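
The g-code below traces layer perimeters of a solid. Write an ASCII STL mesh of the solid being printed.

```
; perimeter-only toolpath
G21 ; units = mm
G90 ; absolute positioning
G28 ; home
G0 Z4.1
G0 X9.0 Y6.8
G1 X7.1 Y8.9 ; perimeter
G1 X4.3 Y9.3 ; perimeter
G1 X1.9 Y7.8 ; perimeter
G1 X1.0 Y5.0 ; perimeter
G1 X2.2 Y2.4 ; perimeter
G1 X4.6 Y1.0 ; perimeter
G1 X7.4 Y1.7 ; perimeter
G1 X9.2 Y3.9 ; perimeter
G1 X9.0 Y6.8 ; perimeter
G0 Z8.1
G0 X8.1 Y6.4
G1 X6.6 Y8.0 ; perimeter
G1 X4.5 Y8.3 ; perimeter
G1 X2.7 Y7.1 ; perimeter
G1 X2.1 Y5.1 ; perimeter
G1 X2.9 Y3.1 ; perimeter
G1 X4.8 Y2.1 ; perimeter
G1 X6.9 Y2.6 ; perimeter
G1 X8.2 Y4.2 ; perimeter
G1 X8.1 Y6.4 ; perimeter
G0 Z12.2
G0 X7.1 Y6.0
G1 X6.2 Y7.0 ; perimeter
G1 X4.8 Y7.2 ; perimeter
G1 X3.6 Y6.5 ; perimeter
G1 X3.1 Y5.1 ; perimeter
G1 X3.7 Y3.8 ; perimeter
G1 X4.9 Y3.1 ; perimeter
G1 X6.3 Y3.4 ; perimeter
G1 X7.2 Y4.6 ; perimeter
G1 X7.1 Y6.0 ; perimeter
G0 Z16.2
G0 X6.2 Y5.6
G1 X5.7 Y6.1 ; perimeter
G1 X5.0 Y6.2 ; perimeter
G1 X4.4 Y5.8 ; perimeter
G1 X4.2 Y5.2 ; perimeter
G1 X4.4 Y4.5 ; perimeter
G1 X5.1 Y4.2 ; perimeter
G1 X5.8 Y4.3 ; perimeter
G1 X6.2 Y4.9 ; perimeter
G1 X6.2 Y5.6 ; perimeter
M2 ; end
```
solid part
  facet normal 0.0000 0.0000 -1.0000
    outer loop
      vertex 4.1 10.3 0.0
      vertex 7.6 9.8 0.0
      vertex 10.0 7.2 0.0
    endloop
  endfacet
  facet normal 0.0000 0.0000 -1.0000
    outer loop
      vertex 1.1 8.4 0.0
      vertex 4.1 10.3 0.0
      vertex 10.0 7.2 0.0
    endloop
  endfacet
  facet normal 0.0000 0.0000 -1.0000
    outer loop
      vertex 0.0 5.0 0.0
      vertex 1.1 8.4 0.0
      vertex 10.0 7.2 0.0
    endloop
  endfacet
  facet normal 0.0000 0.0000 -1.0000
    outer loop
      vertex 1.4 1.7 0.0
      vertex 0.0 5.0 0.0
      vertex 10.0 7.2 0.0
    endloop
  endfacet
  facet normal 0.0000 0.0000 -1.0000
    outer loop
      vertex 4.5 0.0 0.0
      vertex 1.4 1.7 0.0
      vertex 10.0 7.2 0.0
    endloop
  endfacet
  facet normal 0.0000 0.0000 -1.0000
    outer loop
      vertex 8.0 0.8 0.0
      vertex 4.5 0.0 0.0
      vertex 10.0 7.2 0.0
    endloop
  endfacet
  facet normal 0.0000 0.0000 -1.0000
    outer loop
      vertex 10.2 3.6 0.0
      vertex 8.0 0.8 0.0
      vertex 10.0 7.2 0.0
    endloop
  endfacet
  facet normal 0.7144 0.6595 0.2339
    outer loop
      vertex 10.0 7.2 0.0
      vertex 7.6 9.8 0.0
      vertex 5.2 5.2 20.3
    endloop
  endfacet
  facet normal 0.1375 0.9624 0.2343
    outer loop
      vertex 7.6 9.8 0.0
      vertex 4.1 10.3 0.0
      vertex 5.2 5.2 20.3
    endloop
  endfacet
  facet normal -0.5201 0.8213 0.2345
    outer loop
      vertex 4.1 10.3 0.0
      vertex 1.1 8.4 0.0
      vertex 5.2 5.2 20.3
    endloop
  endfacet
  facet normal -0.9250 0.2993 0.2340
    outer loop
      vertex 1.1 8.4 0.0
      vertex 0.0 5.0 0.0
      vertex 5.2 5.2 20.3
    endloop
  endfacet
  facet normal -0.8952 -0.3798 0.2331
    outer loop
      vertex 0.0 5.0 0.0
      vertex 1.4 1.7 0.0
      vertex 5.2 5.2 20.3
    endloop
  endfacet
  facet normal -0.4674 -0.8524 0.2345
    outer loop
      vertex 1.4 1.7 0.0
      vertex 4.5 0.0 0.0
      vertex 5.2 5.2 20.3
    endloop
  endfacet
  facet normal 0.2166 -0.9475 0.2352
    outer loop
      vertex 4.5 0.0 0.0
      vertex 8.0 0.8 0.0
      vertex 5.2 5.2 20.3
    endloop
  endfacet
  facet normal 0.7642 -0.6004 0.2356
    outer loop
      vertex 8.0 0.8 0.0
      vertex 10.2 3.6 0.0
      vertex 5.2 5.2 20.3
    endloop
  endfacet
  facet normal 0.9705 0.0539 0.2348
    outer loop
      vertex 10.2 3.6 0.0
      vertex 10.0 7.2 0.0
      vertex 5.2 5.2 20.3
    endloop
  endfacet
endsolid part

The G0 Z moves step by Δz≈4.1 mm. The G1 loops shrink linearly with z, so the solid tapers from its base footprint up to z≈20.3. Closing with a flat bottom cap and the tapered top and triangulating gives 16 facets — a regular 9-sided pyramid, base circumscribed radius ≈ 5.2 mm, apex at z ≈ 20.3 mm.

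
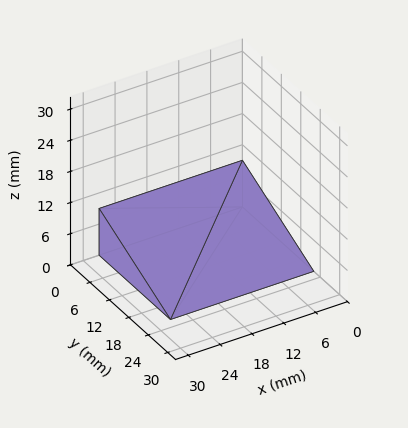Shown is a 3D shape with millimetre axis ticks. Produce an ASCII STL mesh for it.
Reading the render: the shape is a wedge (ramp): 27 × 22 mm base, rising to 9 mm along the y=0 edge and sloping linearly to z=0 at y=22 (dimensions read to the nearest mm from the axis ticks). For the STL, each face is triangulated and given an outward normal.

solid part
  facet normal 0.0000 0.0000 -1.0000
    outer loop
      vertex 27.000 22.000 0.000
      vertex 27.000 0.000 0.000
      vertex 0.000 0.000 0.000
    endloop
  endfacet
  facet normal 0.0000 0.0000 -1.0000
    outer loop
      vertex 0.000 22.000 0.000
      vertex 27.000 22.000 0.000
      vertex 0.000 0.000 0.000
    endloop
  endfacet
  facet normal 0.0000 -1.0000 0.0000
    outer loop
      vertex 0.000 0.000 0.000
      vertex 27.000 0.000 0.000
      vertex 27.000 0.000 9.000
    endloop
  endfacet
  facet normal 0.0000 -1.0000 0.0000
    outer loop
      vertex 0.000 0.000 0.000
      vertex 27.000 0.000 9.000
      vertex 0.000 0.000 9.000
    endloop
  endfacet
  facet normal 0.0000 0.3786 0.9255
    outer loop
      vertex 0.000 0.000 9.000
      vertex 27.000 0.000 9.000
      vertex 27.000 22.000 0.000
    endloop
  endfacet
  facet normal 0.0000 0.3786 0.9255
    outer loop
      vertex 0.000 0.000 9.000
      vertex 27.000 22.000 0.000
      vertex 0.000 22.000 0.000
    endloop
  endfacet
  facet normal -1.0000 0.0000 0.0000
    outer loop
      vertex 0.000 0.000 9.000
      vertex 0.000 22.000 0.000
      vertex 0.000 0.000 0.000
    endloop
  endfacet
  facet normal 1.0000 0.0000 0.0000
    outer loop
      vertex 27.000 0.000 0.000
      vertex 27.000 22.000 0.000
      vertex 27.000 0.000 9.000
    endloop
  endfacet
endsolid part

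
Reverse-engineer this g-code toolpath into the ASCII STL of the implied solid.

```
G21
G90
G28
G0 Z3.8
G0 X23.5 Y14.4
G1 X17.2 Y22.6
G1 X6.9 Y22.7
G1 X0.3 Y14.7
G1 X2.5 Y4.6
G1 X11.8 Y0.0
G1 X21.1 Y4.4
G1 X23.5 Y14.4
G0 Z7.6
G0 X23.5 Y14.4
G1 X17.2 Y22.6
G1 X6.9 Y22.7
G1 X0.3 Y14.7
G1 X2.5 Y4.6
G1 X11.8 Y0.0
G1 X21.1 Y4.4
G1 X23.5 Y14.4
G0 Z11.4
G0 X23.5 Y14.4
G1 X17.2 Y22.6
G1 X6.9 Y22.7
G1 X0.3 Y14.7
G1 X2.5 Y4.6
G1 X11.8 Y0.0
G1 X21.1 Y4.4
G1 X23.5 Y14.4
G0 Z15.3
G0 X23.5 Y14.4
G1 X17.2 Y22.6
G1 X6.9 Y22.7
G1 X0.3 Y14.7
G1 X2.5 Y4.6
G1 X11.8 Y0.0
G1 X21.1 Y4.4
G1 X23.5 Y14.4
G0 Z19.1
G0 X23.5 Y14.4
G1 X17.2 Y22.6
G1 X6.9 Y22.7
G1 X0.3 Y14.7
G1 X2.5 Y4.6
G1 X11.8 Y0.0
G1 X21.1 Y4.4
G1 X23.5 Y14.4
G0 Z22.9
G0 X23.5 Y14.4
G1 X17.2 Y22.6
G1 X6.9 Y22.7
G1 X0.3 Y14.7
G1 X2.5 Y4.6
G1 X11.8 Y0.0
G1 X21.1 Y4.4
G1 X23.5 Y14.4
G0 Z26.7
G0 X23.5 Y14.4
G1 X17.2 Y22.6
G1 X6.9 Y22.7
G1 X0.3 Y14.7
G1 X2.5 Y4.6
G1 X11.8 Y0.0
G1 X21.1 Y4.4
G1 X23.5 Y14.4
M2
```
solid part
  facet normal 0.0000 0.0000 -1.0000
    outer loop
      vertex 6.9 22.7 0.0
      vertex 17.2 22.6 0.0
      vertex 23.5 14.4 0.0
    endloop
  endfacet
  facet normal 0.0000 0.0000 -1.0000
    outer loop
      vertex 0.3 14.7 0.0
      vertex 6.9 22.7 0.0
      vertex 23.5 14.4 0.0
    endloop
  endfacet
  facet normal 0.0000 0.0000 -1.0000
    outer loop
      vertex 2.5 4.6 0.0
      vertex 0.3 14.7 0.0
      vertex 23.5 14.4 0.0
    endloop
  endfacet
  facet normal 0.0000 0.0000 -1.0000
    outer loop
      vertex 11.8 0.0 0.0
      vertex 2.5 4.6 0.0
      vertex 23.5 14.4 0.0
    endloop
  endfacet
  facet normal 0.0000 0.0000 -1.0000
    outer loop
      vertex 21.1 4.4 0.0
      vertex 11.8 0.0 0.0
      vertex 23.5 14.4 0.0
    endloop
  endfacet
  facet normal 0.0000 0.0000 1.0000
    outer loop
      vertex 23.5 14.4 26.7
      vertex 17.2 22.6 26.7
      vertex 6.9 22.7 26.7
    endloop
  endfacet
  facet normal 0.0000 0.0000 1.0000
    outer loop
      vertex 23.5 14.4 26.7
      vertex 6.9 22.7 26.7
      vertex 0.3 14.7 26.7
    endloop
  endfacet
  facet normal 0.0000 0.0000 1.0000
    outer loop
      vertex 23.5 14.4 26.7
      vertex 0.3 14.7 26.7
      vertex 2.5 4.6 26.7
    endloop
  endfacet
  facet normal 0.0000 0.0000 1.0000
    outer loop
      vertex 23.5 14.4 26.7
      vertex 2.5 4.6 26.7
      vertex 11.8 0.0 26.7
    endloop
  endfacet
  facet normal 0.0000 0.0000 1.0000
    outer loop
      vertex 23.5 14.4 26.7
      vertex 11.8 0.0 26.7
      vertex 21.1 4.4 26.7
    endloop
  endfacet
  facet normal 0.7930 0.6092 0.0000
    outer loop
      vertex 23.5 14.4 0.0
      vertex 17.2 22.6 0.0
      vertex 17.2 22.6 26.7
    endloop
  endfacet
  facet normal 0.7930 0.6092 0.0000
    outer loop
      vertex 23.5 14.4 0.0
      vertex 17.2 22.6 26.7
      vertex 23.5 14.4 26.7
    endloop
  endfacet
  facet normal 0.0097 1.0000 0.0000
    outer loop
      vertex 17.2 22.6 0.0
      vertex 6.9 22.7 0.0
      vertex 6.9 22.7 26.7
    endloop
  endfacet
  facet normal 0.0097 1.0000 0.0000
    outer loop
      vertex 17.2 22.6 0.0
      vertex 6.9 22.7 26.7
      vertex 17.2 22.6 26.7
    endloop
  endfacet
  facet normal -0.7714 0.6364 0.0000
    outer loop
      vertex 6.9 22.7 0.0
      vertex 0.3 14.7 0.0
      vertex 0.3 14.7 26.7
    endloop
  endfacet
  facet normal -0.7714 0.6364 0.0000
    outer loop
      vertex 6.9 22.7 0.0
      vertex 0.3 14.7 26.7
      vertex 6.9 22.7 26.7
    endloop
  endfacet
  facet normal -0.9771 -0.2128 0.0000
    outer loop
      vertex 0.3 14.7 0.0
      vertex 2.5 4.6 0.0
      vertex 2.5 4.6 26.7
    endloop
  endfacet
  facet normal -0.9771 -0.2128 0.0000
    outer loop
      vertex 0.3 14.7 0.0
      vertex 2.5 4.6 26.7
      vertex 0.3 14.7 26.7
    endloop
  endfacet
  facet normal -0.4434 -0.8963 0.0000
    outer loop
      vertex 2.5 4.6 0.0
      vertex 11.8 0.0 0.0
      vertex 11.8 0.0 26.7
    endloop
  endfacet
  facet normal -0.4434 -0.8963 0.0000
    outer loop
      vertex 2.5 4.6 0.0
      vertex 11.8 0.0 26.7
      vertex 2.5 4.6 26.7
    endloop
  endfacet
  facet normal 0.4277 -0.9039 0.0000
    outer loop
      vertex 11.8 0.0 0.0
      vertex 21.1 4.4 0.0
      vertex 21.1 4.4 26.7
    endloop
  endfacet
  facet normal 0.4277 -0.9039 0.0000
    outer loop
      vertex 11.8 0.0 0.0
      vertex 21.1 4.4 26.7
      vertex 11.8 0.0 26.7
    endloop
  endfacet
  facet normal 0.9724 -0.2334 0.0000
    outer loop
      vertex 21.1 4.4 0.0
      vertex 23.5 14.4 0.0
      vertex 23.5 14.4 26.7
    endloop
  endfacet
  facet normal 0.9724 -0.2334 0.0000
    outer loop
      vertex 21.1 4.4 0.0
      vertex 23.5 14.4 26.7
      vertex 21.1 4.4 26.7
    endloop
  endfacet
endsolid part

The G0 Z moves step by Δz≈3.8 mm. Every layer's G1 loop is the same polygon, so the solid is a straight extrusion of it from z=0 to z≈26.7. Closing with flat bottom and top caps and triangulating gives 24 facets — a regular 7-sided prism (a cylinder approximated with 7 flat sides), circumscribed radius ≈ 11.9 mm, height ≈ 26.7 mm.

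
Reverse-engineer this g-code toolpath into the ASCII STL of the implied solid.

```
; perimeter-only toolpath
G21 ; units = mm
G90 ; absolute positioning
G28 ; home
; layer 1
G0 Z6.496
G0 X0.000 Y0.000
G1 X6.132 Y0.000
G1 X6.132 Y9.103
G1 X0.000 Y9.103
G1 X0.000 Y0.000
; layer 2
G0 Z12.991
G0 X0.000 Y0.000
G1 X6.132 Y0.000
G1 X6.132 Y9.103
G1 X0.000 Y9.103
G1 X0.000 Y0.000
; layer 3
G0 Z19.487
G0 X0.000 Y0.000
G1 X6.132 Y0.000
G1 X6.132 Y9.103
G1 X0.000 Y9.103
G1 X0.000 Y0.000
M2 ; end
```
solid part
  facet normal 0.0000 0.0000 -1.0000
    outer loop
      vertex 6.132 9.103 0.000
      vertex 6.132 0.000 0.000
      vertex 0.000 0.000 0.000
    endloop
  endfacet
  facet normal 0.0000 0.0000 -1.0000
    outer loop
      vertex 0.000 9.103 0.000
      vertex 6.132 9.103 0.000
      vertex 0.000 0.000 0.000
    endloop
  endfacet
  facet normal 0.0000 0.0000 1.0000
    outer loop
      vertex 0.000 0.000 19.487
      vertex 6.132 0.000 19.487
      vertex 6.132 9.103 19.487
    endloop
  endfacet
  facet normal 0.0000 0.0000 1.0000
    outer loop
      vertex 0.000 0.000 19.487
      vertex 6.132 9.103 19.487
      vertex 0.000 9.103 19.487
    endloop
  endfacet
  facet normal 0.0000 -1.0000 0.0000
    outer loop
      vertex 0.000 0.000 0.000
      vertex 6.132 0.000 0.000
      vertex 6.132 0.000 19.487
    endloop
  endfacet
  facet normal 0.0000 -1.0000 0.0000
    outer loop
      vertex 0.000 0.000 0.000
      vertex 6.132 0.000 19.487
      vertex 0.000 0.000 19.487
    endloop
  endfacet
  facet normal 0.0000 1.0000 0.0000
    outer loop
      vertex 6.132 9.103 19.487
      vertex 6.132 9.103 0.000
      vertex 0.000 9.103 0.000
    endloop
  endfacet
  facet normal 0.0000 1.0000 0.0000
    outer loop
      vertex 0.000 9.103 19.487
      vertex 6.132 9.103 19.487
      vertex 0.000 9.103 0.000
    endloop
  endfacet
  facet normal -1.0000 0.0000 0.0000
    outer loop
      vertex 0.000 9.103 19.487
      vertex 0.000 9.103 0.000
      vertex 0.000 0.000 0.000
    endloop
  endfacet
  facet normal -1.0000 0.0000 0.0000
    outer loop
      vertex 0.000 0.000 19.487
      vertex 0.000 9.103 19.487
      vertex 0.000 0.000 0.000
    endloop
  endfacet
  facet normal 1.0000 0.0000 0.0000
    outer loop
      vertex 6.132 0.000 0.000
      vertex 6.132 9.103 0.000
      vertex 6.132 9.103 19.487
    endloop
  endfacet
  facet normal 1.0000 0.0000 0.0000
    outer loop
      vertex 6.132 0.000 0.000
      vertex 6.132 9.103 19.487
      vertex 6.132 0.000 19.487
    endloop
  endfacet
endsolid part

The G0 Z moves step by Δz≈6.496 mm. Every layer's G1 loop is the same polygon, so the solid is a straight extrusion of it from z=0 to z≈19.5. Closing with flat bottom and top caps and triangulating gives 12 facets — a rectangular box, roughly 6.13 × 9.1 mm footprint and 19.5 mm tall.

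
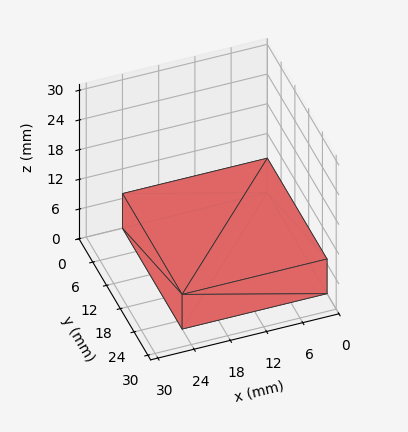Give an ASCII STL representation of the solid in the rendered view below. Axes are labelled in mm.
Reading the render: the shape is a rectangular box, roughly 24 × 26 mm footprint and 7 mm tall (dimensions read to the nearest mm from the axis ticks). For the STL, each face is triangulated and given an outward normal.

solid part
  facet normal 0.0000 0.0000 -1.0000
    outer loop
      vertex 24.000 26.000 0.000
      vertex 24.000 0.000 0.000
      vertex 0.000 0.000 0.000
    endloop
  endfacet
  facet normal 0.0000 0.0000 -1.0000
    outer loop
      vertex 0.000 26.000 0.000
      vertex 24.000 26.000 0.000
      vertex 0.000 0.000 0.000
    endloop
  endfacet
  facet normal 0.0000 0.0000 1.0000
    outer loop
      vertex 0.000 0.000 7.000
      vertex 24.000 0.000 7.000
      vertex 24.000 26.000 7.000
    endloop
  endfacet
  facet normal 0.0000 0.0000 1.0000
    outer loop
      vertex 0.000 0.000 7.000
      vertex 24.000 26.000 7.000
      vertex 0.000 26.000 7.000
    endloop
  endfacet
  facet normal 0.0000 -1.0000 0.0000
    outer loop
      vertex 0.000 0.000 0.000
      vertex 24.000 0.000 0.000
      vertex 24.000 0.000 7.000
    endloop
  endfacet
  facet normal 0.0000 -1.0000 0.0000
    outer loop
      vertex 0.000 0.000 0.000
      vertex 24.000 0.000 7.000
      vertex 0.000 0.000 7.000
    endloop
  endfacet
  facet normal 0.0000 1.0000 0.0000
    outer loop
      vertex 24.000 26.000 7.000
      vertex 24.000 26.000 0.000
      vertex 0.000 26.000 0.000
    endloop
  endfacet
  facet normal 0.0000 1.0000 0.0000
    outer loop
      vertex 0.000 26.000 7.000
      vertex 24.000 26.000 7.000
      vertex 0.000 26.000 0.000
    endloop
  endfacet
  facet normal -1.0000 0.0000 0.0000
    outer loop
      vertex 0.000 26.000 7.000
      vertex 0.000 26.000 0.000
      vertex 0.000 0.000 0.000
    endloop
  endfacet
  facet normal -1.0000 0.0000 0.0000
    outer loop
      vertex 0.000 0.000 7.000
      vertex 0.000 26.000 7.000
      vertex 0.000 0.000 0.000
    endloop
  endfacet
  facet normal 1.0000 0.0000 0.0000
    outer loop
      vertex 24.000 0.000 0.000
      vertex 24.000 26.000 0.000
      vertex 24.000 26.000 7.000
    endloop
  endfacet
  facet normal 1.0000 0.0000 0.0000
    outer loop
      vertex 24.000 0.000 0.000
      vertex 24.000 26.000 7.000
      vertex 24.000 0.000 7.000
    endloop
  endfacet
endsolid part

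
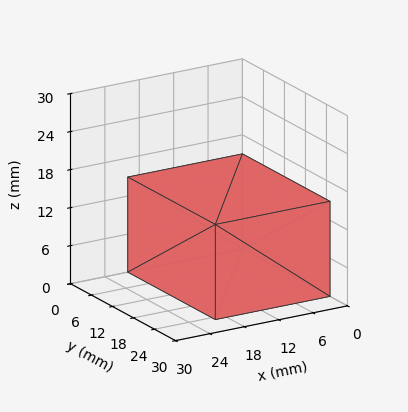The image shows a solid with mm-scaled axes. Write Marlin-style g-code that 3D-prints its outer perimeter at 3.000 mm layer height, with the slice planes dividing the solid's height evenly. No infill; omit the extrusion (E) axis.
Reading the render: the shape is a rectangular box, roughly 20 × 25 mm footprint and 15 mm tall (dimensions read to the nearest mm from the axis ticks). For the g-code, the solid's height is divided into equal slices at the stated Δz and each level perimeter traced with G1 moves after a G0 lift.

; perimeter-only toolpath
G21 ; units = mm
G90 ; absolute positioning
G28 ; home
; layer 1
G0 Z3.000
G0 X0.000 Y0.000
G1 X20.000 Y0.000
G1 X20.000 Y25.000
G1 X0.000 Y25.000
G1 X0.000 Y0.000
; layer 2
G0 Z6.000
G0 X0.000 Y0.000
G1 X20.000 Y0.000
G1 X20.000 Y25.000
G1 X0.000 Y25.000
G1 X0.000 Y0.000
; layer 3
G0 Z9.000
G0 X0.000 Y0.000
G1 X20.000 Y0.000
G1 X20.000 Y25.000
G1 X0.000 Y25.000
G1 X0.000 Y0.000
; layer 4
G0 Z12.000
G0 X0.000 Y0.000
G1 X20.000 Y0.000
G1 X20.000 Y25.000
G1 X0.000 Y25.000
G1 X0.000 Y0.000
; layer 5
G0 Z15.000
G0 X0.000 Y0.000
G1 X20.000 Y0.000
G1 X20.000 Y25.000
G1 X0.000 Y25.000
G1 X0.000 Y0.000
M2 ; end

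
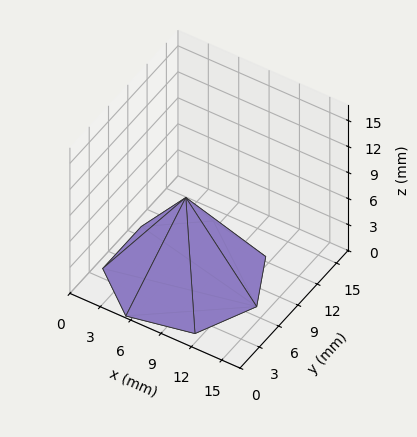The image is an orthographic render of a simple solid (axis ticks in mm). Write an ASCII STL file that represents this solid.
Reading the render: the shape is a regular 7-sided pyramid, base circumscribed radius ≈ 7 mm, apex at z ≈ 9 mm (dimensions read to the nearest mm from the axis ticks). For the STL, each face is triangulated and given an outward normal.

solid part
  facet normal 0.0000 0.0000 -1.0000
    outer loop
      vertex 5.4 13.8 0.0
      vertex 11.4 12.5 0.0
      vertex 14.0 7.0 0.0
    endloop
  endfacet
  facet normal 0.0000 0.0000 -1.0000
    outer loop
      vertex 0.7 10.0 0.0
      vertex 5.4 13.8 0.0
      vertex 14.0 7.0 0.0
    endloop
  endfacet
  facet normal 0.0000 0.0000 -1.0000
    outer loop
      vertex 0.7 4.0 0.0
      vertex 0.7 10.0 0.0
      vertex 14.0 7.0 0.0
    endloop
  endfacet
  facet normal 0.0000 0.0000 -1.0000
    outer loop
      vertex 5.4 0.2 0.0
      vertex 0.7 4.0 0.0
      vertex 14.0 7.0 0.0
    endloop
  endfacet
  facet normal 0.0000 0.0000 -1.0000
    outer loop
      vertex 11.4 1.5 0.0
      vertex 5.4 0.2 0.0
      vertex 14.0 7.0 0.0
    endloop
  endfacet
  facet normal 0.7395 0.3496 0.5752
    outer loop
      vertex 14.0 7.0 0.0
      vertex 11.4 12.5 0.0
      vertex 7.0 7.0 9.0
    endloop
  endfacet
  facet normal 0.1734 0.8004 0.5739
    outer loop
      vertex 11.4 12.5 0.0
      vertex 5.4 13.8 0.0
      vertex 7.0 7.0 9.0
    endloop
  endfacet
  facet normal -0.5152 0.6373 0.5731
    outer loop
      vertex 5.4 13.8 0.0
      vertex 0.7 10.0 0.0
      vertex 7.0 7.0 9.0
    endloop
  endfacet
  facet normal -0.8192 0.0000 0.5735
    outer loop
      vertex 0.7 10.0 0.0
      vertex 0.7 4.0 0.0
      vertex 7.0 7.0 9.0
    endloop
  endfacet
  facet normal -0.5152 -0.6373 0.5731
    outer loop
      vertex 0.7 4.0 0.0
      vertex 5.4 0.2 0.0
      vertex 7.0 7.0 9.0
    endloop
  endfacet
  facet normal 0.1734 -0.8004 0.5739
    outer loop
      vertex 5.4 0.2 0.0
      vertex 11.4 1.5 0.0
      vertex 7.0 7.0 9.0
    endloop
  endfacet
  facet normal 0.7395 -0.3496 0.5752
    outer loop
      vertex 11.4 1.5 0.0
      vertex 14.0 7.0 0.0
      vertex 7.0 7.0 9.0
    endloop
  endfacet
endsolid part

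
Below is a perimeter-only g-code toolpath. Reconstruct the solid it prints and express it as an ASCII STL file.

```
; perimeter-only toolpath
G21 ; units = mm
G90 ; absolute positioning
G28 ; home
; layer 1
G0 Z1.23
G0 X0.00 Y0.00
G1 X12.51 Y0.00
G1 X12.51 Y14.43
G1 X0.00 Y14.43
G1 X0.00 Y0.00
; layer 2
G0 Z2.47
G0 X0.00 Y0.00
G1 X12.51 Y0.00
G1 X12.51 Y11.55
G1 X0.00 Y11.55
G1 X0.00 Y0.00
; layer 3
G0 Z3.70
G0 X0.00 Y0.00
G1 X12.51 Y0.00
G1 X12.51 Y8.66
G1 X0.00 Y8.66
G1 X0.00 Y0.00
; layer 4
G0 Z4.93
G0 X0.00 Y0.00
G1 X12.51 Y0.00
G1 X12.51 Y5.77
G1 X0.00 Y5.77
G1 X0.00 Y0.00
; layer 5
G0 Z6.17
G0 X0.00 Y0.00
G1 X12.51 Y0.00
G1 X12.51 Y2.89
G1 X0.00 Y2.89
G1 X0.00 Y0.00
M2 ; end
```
solid part
  facet normal 0.0000 0.0000 -1.0000
    outer loop
      vertex 12.51 17.32 0.00
      vertex 12.51 0.00 0.00
      vertex 0.00 0.00 0.00
    endloop
  endfacet
  facet normal 0.0000 0.0000 -1.0000
    outer loop
      vertex 0.00 17.32 0.00
      vertex 12.51 17.32 0.00
      vertex 0.00 0.00 0.00
    endloop
  endfacet
  facet normal 0.0000 -1.0000 0.0000
    outer loop
      vertex 0.00 0.00 0.00
      vertex 12.51 0.00 0.00
      vertex 12.51 0.00 7.40
    endloop
  endfacet
  facet normal 0.0000 -1.0000 0.0000
    outer loop
      vertex 0.00 0.00 0.00
      vertex 12.51 0.00 7.40
      vertex 0.00 0.00 7.40
    endloop
  endfacet
  facet normal 0.0000 0.3929 0.9196
    outer loop
      vertex 0.00 0.00 7.40
      vertex 12.51 0.00 7.40
      vertex 12.51 17.32 0.00
    endloop
  endfacet
  facet normal 0.0000 0.3929 0.9196
    outer loop
      vertex 0.00 0.00 7.40
      vertex 12.51 17.32 0.00
      vertex 0.00 17.32 0.00
    endloop
  endfacet
  facet normal -1.0000 0.0000 0.0000
    outer loop
      vertex 0.00 0.00 7.40
      vertex 0.00 17.32 0.00
      vertex 0.00 0.00 0.00
    endloop
  endfacet
  facet normal 1.0000 0.0000 0.0000
    outer loop
      vertex 12.51 0.00 0.00
      vertex 12.51 17.32 0.00
      vertex 12.51 0.00 7.40
    endloop
  endfacet
endsolid part

The G0 Z moves step by Δz≈1.23 mm. The G1 loops shrink linearly with z, so the solid tapers from its base footprint up to z≈7.4. Closing with a flat bottom cap and the tapered top and triangulating gives 8 facets — a wedge (ramp): 12.5 × 17.3 mm base, rising to 7.4 mm along the y=0 edge and sloping linearly to z=0 at y=17.3.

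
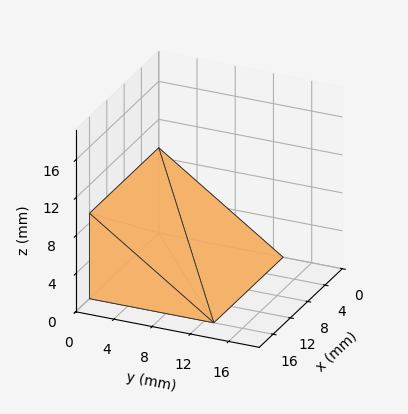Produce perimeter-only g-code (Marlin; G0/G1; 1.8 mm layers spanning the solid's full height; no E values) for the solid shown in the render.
Reading the render: the shape is a wedge (ramp): 16 × 13 mm base, rising to 9 mm along the y=0 edge and sloping linearly to z=0 at y=13 (dimensions read to the nearest mm from the axis ticks). For the g-code, the solid's height is divided into equal slices at the stated Δz and each level perimeter traced with G1 moves after a G0 lift.

; perimeter-only toolpath
G21 ; units = mm
G90 ; absolute positioning
G28 ; home
; layer 1
G0 Z1.8
G0 X0.0 Y0.0
G1 X16.0 Y0.0
G1 X16.0 Y10.4
G1 X0.0 Y10.4
G1 X0.0 Y0.0
; layer 2
G0 Z3.6
G0 X0.0 Y0.0
G1 X16.0 Y0.0
G1 X16.0 Y7.8
G1 X0.0 Y7.8
G1 X0.0 Y0.0
; layer 3
G0 Z5.4
G0 X0.0 Y0.0
G1 X16.0 Y0.0
G1 X16.0 Y5.2
G1 X0.0 Y5.2
G1 X0.0 Y0.0
; layer 4
G0 Z7.2
G0 X0.0 Y0.0
G1 X16.0 Y0.0
G1 X16.0 Y2.6
G1 X0.0 Y2.6
G1 X0.0 Y0.0
M2 ; end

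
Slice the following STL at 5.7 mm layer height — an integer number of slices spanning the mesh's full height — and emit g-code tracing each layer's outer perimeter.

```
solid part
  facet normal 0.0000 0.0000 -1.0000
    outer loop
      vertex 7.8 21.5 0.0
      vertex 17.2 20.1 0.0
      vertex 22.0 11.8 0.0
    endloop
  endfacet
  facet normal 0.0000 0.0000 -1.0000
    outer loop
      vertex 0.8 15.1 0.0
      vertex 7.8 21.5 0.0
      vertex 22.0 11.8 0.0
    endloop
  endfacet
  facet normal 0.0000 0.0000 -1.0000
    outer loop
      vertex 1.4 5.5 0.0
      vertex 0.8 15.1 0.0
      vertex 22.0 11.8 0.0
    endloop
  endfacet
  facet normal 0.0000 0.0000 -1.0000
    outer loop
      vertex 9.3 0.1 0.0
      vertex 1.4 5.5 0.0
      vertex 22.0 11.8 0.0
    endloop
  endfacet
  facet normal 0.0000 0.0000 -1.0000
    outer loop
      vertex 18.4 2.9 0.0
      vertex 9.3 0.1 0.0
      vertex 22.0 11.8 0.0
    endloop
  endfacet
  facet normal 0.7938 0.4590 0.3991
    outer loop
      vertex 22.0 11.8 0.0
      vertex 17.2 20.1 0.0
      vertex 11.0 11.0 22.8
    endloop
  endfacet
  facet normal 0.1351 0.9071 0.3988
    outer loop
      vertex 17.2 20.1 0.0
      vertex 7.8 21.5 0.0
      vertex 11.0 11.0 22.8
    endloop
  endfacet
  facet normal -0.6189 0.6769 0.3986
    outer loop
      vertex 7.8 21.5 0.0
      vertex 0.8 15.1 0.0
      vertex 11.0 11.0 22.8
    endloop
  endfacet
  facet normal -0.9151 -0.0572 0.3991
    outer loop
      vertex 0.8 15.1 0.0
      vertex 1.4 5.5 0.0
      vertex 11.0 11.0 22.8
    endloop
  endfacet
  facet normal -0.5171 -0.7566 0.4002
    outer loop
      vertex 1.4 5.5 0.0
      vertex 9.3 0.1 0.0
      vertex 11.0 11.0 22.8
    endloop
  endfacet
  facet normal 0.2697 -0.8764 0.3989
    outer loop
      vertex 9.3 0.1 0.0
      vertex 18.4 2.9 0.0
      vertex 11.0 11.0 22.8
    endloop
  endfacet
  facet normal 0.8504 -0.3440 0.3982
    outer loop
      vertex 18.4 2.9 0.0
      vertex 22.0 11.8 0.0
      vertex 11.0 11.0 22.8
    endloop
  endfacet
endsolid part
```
; perimeter-only toolpath
G21 ; units = mm
G90 ; absolute positioning
G28 ; home
; layer 1
G0 Z5.7
G0 X19.2 Y11.6
G1 X15.6 Y17.8
G1 X8.6 Y18.9
G1 X3.4 Y14.1
G1 X3.8 Y6.9
G1 X9.7 Y2.8
G1 X16.5 Y4.9
G1 X19.2 Y11.6
; layer 2
G0 Z11.4
G0 X16.5 Y11.4
G1 X14.1 Y15.6
G1 X9.4 Y16.2
G1 X5.9 Y13.1
G1 X6.2 Y8.2
G1 X10.2 Y5.5
G1 X14.7 Y7.0
G1 X16.5 Y11.4
; layer 3
G0 Z17.1
G0 X13.8 Y11.2
G1 X12.6 Y13.3
G1 X10.2 Y13.6
G1 X8.4 Y12.0
G1 X8.6 Y9.6
G1 X10.6 Y8.3
G1 X12.8 Y9.0
G1 X13.8 Y11.2
M2 ; end

The solid is a regular 7-sided pyramid, base circumscribed radius ≈ 11 mm, apex at z ≈ 22.8 mm. Slicing at Δz = 5.7 mm — 4 equal slices spanning the solid's height, so layer i sits at z = i·h/4 — gives 3 non-empty perimeters. Each is a 7-segment closed polygon; G0 lifts to the layer z and rapids to the start vertex, then G1 traces the edges. The cross-section shrinks linearly with z (the slice at the apex is degenerate and omitted).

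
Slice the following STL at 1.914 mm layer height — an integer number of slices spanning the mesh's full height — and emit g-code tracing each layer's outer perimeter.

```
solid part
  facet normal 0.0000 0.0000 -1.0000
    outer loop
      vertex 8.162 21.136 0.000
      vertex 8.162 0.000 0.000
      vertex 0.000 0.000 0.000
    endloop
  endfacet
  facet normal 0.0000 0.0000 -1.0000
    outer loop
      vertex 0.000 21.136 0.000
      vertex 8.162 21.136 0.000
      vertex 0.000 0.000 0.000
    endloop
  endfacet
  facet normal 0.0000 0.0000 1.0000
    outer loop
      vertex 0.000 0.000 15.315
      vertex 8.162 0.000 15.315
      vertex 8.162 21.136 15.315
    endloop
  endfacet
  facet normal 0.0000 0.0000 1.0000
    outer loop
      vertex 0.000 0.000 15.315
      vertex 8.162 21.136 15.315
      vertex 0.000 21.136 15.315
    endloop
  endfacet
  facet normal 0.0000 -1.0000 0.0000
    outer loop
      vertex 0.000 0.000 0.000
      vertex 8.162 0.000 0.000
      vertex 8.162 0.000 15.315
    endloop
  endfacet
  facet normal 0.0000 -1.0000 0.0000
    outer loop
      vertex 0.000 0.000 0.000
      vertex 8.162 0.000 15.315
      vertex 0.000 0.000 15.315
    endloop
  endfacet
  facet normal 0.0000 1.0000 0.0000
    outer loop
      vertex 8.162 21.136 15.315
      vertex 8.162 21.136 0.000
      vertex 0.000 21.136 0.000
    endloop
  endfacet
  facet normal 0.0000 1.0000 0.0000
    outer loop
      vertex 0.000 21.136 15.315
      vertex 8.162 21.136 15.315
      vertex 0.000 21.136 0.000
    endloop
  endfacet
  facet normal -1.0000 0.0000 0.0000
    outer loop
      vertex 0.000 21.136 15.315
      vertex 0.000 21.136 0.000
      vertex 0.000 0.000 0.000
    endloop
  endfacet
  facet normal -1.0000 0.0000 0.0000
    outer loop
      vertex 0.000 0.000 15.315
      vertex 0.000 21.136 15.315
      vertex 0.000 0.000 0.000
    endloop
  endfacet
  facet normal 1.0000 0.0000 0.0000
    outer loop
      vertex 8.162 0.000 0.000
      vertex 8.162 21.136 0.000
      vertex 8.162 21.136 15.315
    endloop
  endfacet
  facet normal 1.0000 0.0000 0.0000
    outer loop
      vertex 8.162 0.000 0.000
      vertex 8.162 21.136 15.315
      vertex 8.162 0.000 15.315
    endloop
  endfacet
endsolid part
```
; perimeter-only toolpath
G21 ; units = mm
G90 ; absolute positioning
G28 ; home
; layer 1
G0 Z1.914
G0 X0.000 Y0.000
G1 X8.162 Y0.000
G1 X8.162 Y21.136
G1 X0.000 Y21.136
G1 X0.000 Y0.000
; layer 2
G0 Z3.829
G0 X0.000 Y0.000
G1 X8.162 Y0.000
G1 X8.162 Y21.136
G1 X0.000 Y21.136
G1 X0.000 Y0.000
; layer 3
G0 Z5.743
G0 X0.000 Y0.000
G1 X8.162 Y0.000
G1 X8.162 Y21.136
G1 X0.000 Y21.136
G1 X0.000 Y0.000
; layer 4
G0 Z7.657
G0 X0.000 Y0.000
G1 X8.162 Y0.000
G1 X8.162 Y21.136
G1 X0.000 Y21.136
G1 X0.000 Y0.000
; layer 5
G0 Z9.572
G0 X0.000 Y0.000
G1 X8.162 Y0.000
G1 X8.162 Y21.136
G1 X0.000 Y21.136
G1 X0.000 Y0.000
; layer 6
G0 Z11.486
G0 X0.000 Y0.000
G1 X8.162 Y0.000
G1 X8.162 Y21.136
G1 X0.000 Y21.136
G1 X0.000 Y0.000
; layer 7
G0 Z13.401
G0 X0.000 Y0.000
G1 X8.162 Y0.000
G1 X8.162 Y21.136
G1 X0.000 Y21.136
G1 X0.000 Y0.000
; layer 8
G0 Z15.315
G0 X0.000 Y0.000
G1 X8.162 Y0.000
G1 X8.162 Y21.136
G1 X0.000 Y21.136
G1 X0.000 Y0.000
M2 ; end

The solid is a rectangular box, roughly 8.16 × 21.1 mm footprint and 15.3 mm tall. Slicing at Δz = 1.914 mm — 8 equal slices spanning the solid's height, so layer i sits at z = i·h/8 — gives 8 non-empty perimeters. Each is a 4-segment closed polygon; G0 lifts to the layer z and rapids to the start vertex, then G1 traces the edges.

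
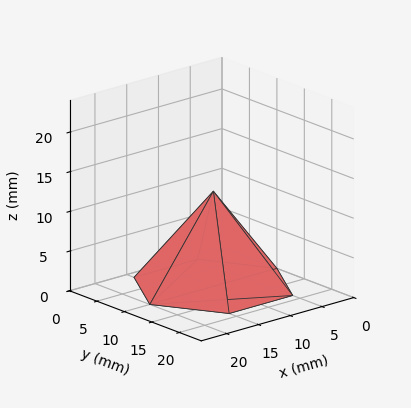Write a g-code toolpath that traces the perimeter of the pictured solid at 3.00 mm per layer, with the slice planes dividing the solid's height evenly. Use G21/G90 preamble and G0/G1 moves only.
Reading the render: the shape is a regular 6-sided pyramid, base circumscribed radius ≈ 10 mm, apex at z ≈ 12 mm (dimensions read to the nearest mm from the axis ticks). For the g-code, the solid's height is divided into equal slices at the stated Δz and each level perimeter traced with G1 moves after a G0 lift.

; perimeter-only toolpath
G21 ; units = mm
G90 ; absolute positioning
G28 ; home
; layer 1
G0 Z3.00
G0 X17.50 Y10.00
G1 X13.75 Y16.50
G1 X6.25 Y16.50
G1 X2.50 Y10.00
G1 X6.25 Y3.50
G1 X13.75 Y3.50
G1 X17.50 Y10.00
; layer 2
G0 Z6.00
G0 X15.00 Y10.00
G1 X12.50 Y14.33
G1 X7.50 Y14.33
G1 X5.00 Y10.00
G1 X7.50 Y5.67
G1 X12.50 Y5.67
G1 X15.00 Y10.00
; layer 3
G0 Z9.00
G0 X12.50 Y10.00
G1 X11.25 Y12.16
G1 X8.75 Y12.16
G1 X7.50 Y10.00
G1 X8.75 Y7.83
G1 X11.25 Y7.83
G1 X12.50 Y10.00
M2 ; end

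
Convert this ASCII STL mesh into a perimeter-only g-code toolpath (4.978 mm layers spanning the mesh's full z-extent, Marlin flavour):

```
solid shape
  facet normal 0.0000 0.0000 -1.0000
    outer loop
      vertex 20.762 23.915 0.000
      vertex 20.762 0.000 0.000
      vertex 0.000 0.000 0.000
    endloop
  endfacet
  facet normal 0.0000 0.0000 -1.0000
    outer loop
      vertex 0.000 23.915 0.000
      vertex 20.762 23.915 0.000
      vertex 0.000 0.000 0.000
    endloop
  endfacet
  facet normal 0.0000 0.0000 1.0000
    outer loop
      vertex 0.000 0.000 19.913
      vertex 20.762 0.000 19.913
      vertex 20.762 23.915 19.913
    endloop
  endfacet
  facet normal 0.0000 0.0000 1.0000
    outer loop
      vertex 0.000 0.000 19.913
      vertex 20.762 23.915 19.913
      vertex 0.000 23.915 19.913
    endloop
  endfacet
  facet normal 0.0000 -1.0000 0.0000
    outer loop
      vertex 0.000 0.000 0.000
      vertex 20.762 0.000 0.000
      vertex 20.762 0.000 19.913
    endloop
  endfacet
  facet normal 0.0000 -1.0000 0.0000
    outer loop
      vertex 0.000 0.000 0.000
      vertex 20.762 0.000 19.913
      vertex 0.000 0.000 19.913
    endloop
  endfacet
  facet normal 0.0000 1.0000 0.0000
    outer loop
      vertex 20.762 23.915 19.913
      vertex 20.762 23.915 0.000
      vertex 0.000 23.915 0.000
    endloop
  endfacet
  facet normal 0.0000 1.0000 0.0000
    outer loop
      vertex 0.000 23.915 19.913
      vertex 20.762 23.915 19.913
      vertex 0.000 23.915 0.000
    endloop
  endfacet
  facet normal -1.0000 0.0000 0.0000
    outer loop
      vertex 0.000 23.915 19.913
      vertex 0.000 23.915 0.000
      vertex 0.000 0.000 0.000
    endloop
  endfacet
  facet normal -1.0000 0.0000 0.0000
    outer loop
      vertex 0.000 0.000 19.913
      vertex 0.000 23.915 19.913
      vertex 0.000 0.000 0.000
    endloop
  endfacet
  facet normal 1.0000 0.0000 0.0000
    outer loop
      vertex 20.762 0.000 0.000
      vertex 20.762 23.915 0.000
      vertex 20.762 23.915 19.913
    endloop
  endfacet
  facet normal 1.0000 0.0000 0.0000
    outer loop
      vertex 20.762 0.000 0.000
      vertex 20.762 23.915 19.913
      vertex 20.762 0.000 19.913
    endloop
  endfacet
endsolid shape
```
; perimeter-only toolpath
G21 ; units = mm
G90 ; absolute positioning
G28 ; home
; layer 1
G0 Z4.978
G0 X0.000 Y0.000
G1 X20.762 Y0.000
G1 X20.762 Y23.915
G1 X0.000 Y23.915
G1 X0.000 Y0.000
; layer 2
G0 Z9.957
G0 X0.000 Y0.000
G1 X20.762 Y0.000
G1 X20.762 Y23.915
G1 X0.000 Y23.915
G1 X0.000 Y0.000
; layer 3
G0 Z14.935
G0 X0.000 Y0.000
G1 X20.762 Y0.000
G1 X20.762 Y23.915
G1 X0.000 Y23.915
G1 X0.000 Y0.000
; layer 4
G0 Z19.913
G0 X0.000 Y0.000
G1 X20.762 Y0.000
G1 X20.762 Y23.915
G1 X0.000 Y23.915
G1 X0.000 Y0.000
M2 ; end

The solid is a rectangular box, roughly 20.8 × 23.9 mm footprint and 19.9 mm tall. Slicing at Δz = 4.978 mm — 4 equal slices spanning the solid's height, so layer i sits at z = i·h/4 — gives 4 non-empty perimeters. Each is a 4-segment closed polygon; G0 lifts to the layer z and rapids to the start vertex, then G1 traces the edges.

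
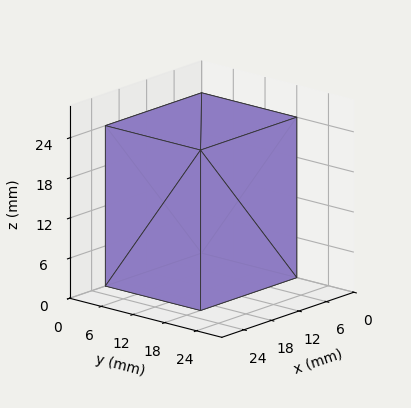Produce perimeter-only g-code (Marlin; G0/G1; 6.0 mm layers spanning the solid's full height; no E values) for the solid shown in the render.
Reading the render: the shape is a rectangular box, roughly 21 × 18 mm footprint and 24 mm tall (dimensions read to the nearest mm from the axis ticks). For the g-code, the solid's height is divided into equal slices at the stated Δz and each level perimeter traced with G1 moves after a G0 lift.

; perimeter-only toolpath
G21 ; units = mm
G90 ; absolute positioning
G28 ; home
; layer 1
G0 Z6.0
G0 X0.0 Y0.0
G1 X21.0 Y0.0
G1 X21.0 Y18.0
G1 X0.0 Y18.0
G1 X0.0 Y0.0
; layer 2
G0 Z12.0
G0 X0.0 Y0.0
G1 X21.0 Y0.0
G1 X21.0 Y18.0
G1 X0.0 Y18.0
G1 X0.0 Y0.0
; layer 3
G0 Z18.0
G0 X0.0 Y0.0
G1 X21.0 Y0.0
G1 X21.0 Y18.0
G1 X0.0 Y18.0
G1 X0.0 Y0.0
; layer 4
G0 Z24.0
G0 X0.0 Y0.0
G1 X21.0 Y0.0
G1 X21.0 Y18.0
G1 X0.0 Y18.0
G1 X0.0 Y0.0
M2 ; end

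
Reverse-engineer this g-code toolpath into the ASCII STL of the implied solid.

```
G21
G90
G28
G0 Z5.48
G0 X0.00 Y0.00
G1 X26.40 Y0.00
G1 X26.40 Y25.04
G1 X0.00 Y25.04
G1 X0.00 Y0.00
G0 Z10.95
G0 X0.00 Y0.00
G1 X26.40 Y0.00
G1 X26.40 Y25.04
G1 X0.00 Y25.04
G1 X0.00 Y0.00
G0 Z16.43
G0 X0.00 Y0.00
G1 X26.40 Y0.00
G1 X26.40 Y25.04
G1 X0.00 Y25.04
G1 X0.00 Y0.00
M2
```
solid part
  facet normal 0.0000 0.0000 -1.0000
    outer loop
      vertex 26.40 25.04 0.00
      vertex 26.40 0.00 0.00
      vertex 0.00 0.00 0.00
    endloop
  endfacet
  facet normal 0.0000 0.0000 -1.0000
    outer loop
      vertex 0.00 25.04 0.00
      vertex 26.40 25.04 0.00
      vertex 0.00 0.00 0.00
    endloop
  endfacet
  facet normal 0.0000 0.0000 1.0000
    outer loop
      vertex 0.00 0.00 16.43
      vertex 26.40 0.00 16.43
      vertex 26.40 25.04 16.43
    endloop
  endfacet
  facet normal 0.0000 0.0000 1.0000
    outer loop
      vertex 0.00 0.00 16.43
      vertex 26.40 25.04 16.43
      vertex 0.00 25.04 16.43
    endloop
  endfacet
  facet normal 0.0000 -1.0000 0.0000
    outer loop
      vertex 0.00 0.00 0.00
      vertex 26.40 0.00 0.00
      vertex 26.40 0.00 16.43
    endloop
  endfacet
  facet normal 0.0000 -1.0000 0.0000
    outer loop
      vertex 0.00 0.00 0.00
      vertex 26.40 0.00 16.43
      vertex 0.00 0.00 16.43
    endloop
  endfacet
  facet normal 0.0000 1.0000 0.0000
    outer loop
      vertex 26.40 25.04 16.43
      vertex 26.40 25.04 0.00
      vertex 0.00 25.04 0.00
    endloop
  endfacet
  facet normal 0.0000 1.0000 0.0000
    outer loop
      vertex 0.00 25.04 16.43
      vertex 26.40 25.04 16.43
      vertex 0.00 25.04 0.00
    endloop
  endfacet
  facet normal -1.0000 0.0000 0.0000
    outer loop
      vertex 0.00 25.04 16.43
      vertex 0.00 25.04 0.00
      vertex 0.00 0.00 0.00
    endloop
  endfacet
  facet normal -1.0000 0.0000 0.0000
    outer loop
      vertex 0.00 0.00 16.43
      vertex 0.00 25.04 16.43
      vertex 0.00 0.00 0.00
    endloop
  endfacet
  facet normal 1.0000 0.0000 0.0000
    outer loop
      vertex 26.40 0.00 0.00
      vertex 26.40 25.04 0.00
      vertex 26.40 25.04 16.43
    endloop
  endfacet
  facet normal 1.0000 0.0000 0.0000
    outer loop
      vertex 26.40 0.00 0.00
      vertex 26.40 25.04 16.43
      vertex 26.40 0.00 16.43
    endloop
  endfacet
endsolid part

The G0 Z moves step by Δz≈5.48 mm. Every layer's G1 loop is the same polygon, so the solid is a straight extrusion of it from z=0 to z≈16.4. Closing with flat bottom and top caps and triangulating gives 12 facets — a rectangular box, roughly 26.4 × 25 mm footprint and 16.4 mm tall.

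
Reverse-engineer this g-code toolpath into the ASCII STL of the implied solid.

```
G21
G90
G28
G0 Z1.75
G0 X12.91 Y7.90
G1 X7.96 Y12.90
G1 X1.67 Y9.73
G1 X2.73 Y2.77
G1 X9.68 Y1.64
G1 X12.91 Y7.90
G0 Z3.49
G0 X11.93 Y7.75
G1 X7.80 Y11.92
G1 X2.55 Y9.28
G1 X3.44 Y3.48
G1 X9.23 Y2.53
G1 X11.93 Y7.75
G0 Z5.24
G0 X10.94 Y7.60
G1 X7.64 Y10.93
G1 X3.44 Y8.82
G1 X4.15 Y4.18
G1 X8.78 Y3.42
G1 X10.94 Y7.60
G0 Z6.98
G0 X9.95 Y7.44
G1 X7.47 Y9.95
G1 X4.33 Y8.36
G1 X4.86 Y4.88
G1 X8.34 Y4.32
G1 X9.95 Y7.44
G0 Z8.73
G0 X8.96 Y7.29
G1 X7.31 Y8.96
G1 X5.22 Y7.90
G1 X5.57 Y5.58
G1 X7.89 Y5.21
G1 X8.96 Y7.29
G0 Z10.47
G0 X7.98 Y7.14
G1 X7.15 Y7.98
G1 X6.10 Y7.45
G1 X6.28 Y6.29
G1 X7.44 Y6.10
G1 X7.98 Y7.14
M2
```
solid part
  facet normal 0.0000 0.0000 -1.0000
    outer loop
      vertex 0.78 10.19 0.00
      vertex 8.12 13.89 0.00
      vertex 13.90 8.05 0.00
    endloop
  endfacet
  facet normal 0.0000 0.0000 -1.0000
    outer loop
      vertex 2.02 2.07 0.00
      vertex 0.78 10.19 0.00
      vertex 13.90 8.05 0.00
    endloop
  endfacet
  facet normal 0.0000 0.0000 -1.0000
    outer loop
      vertex 10.13 0.75 0.00
      vertex 2.02 2.07 0.00
      vertex 13.90 8.05 0.00
    endloop
  endfacet
  facet normal 0.6450 0.6384 0.4201
    outer loop
      vertex 13.90 8.05 0.00
      vertex 8.12 13.89 0.00
      vertex 6.99 6.99 12.22
    endloop
  endfacet
  facet normal -0.4085 0.8105 0.4198
    outer loop
      vertex 8.12 13.89 0.00
      vertex 0.78 10.19 0.00
      vertex 6.99 6.99 12.22
    endloop
  endfacet
  facet normal -0.8971 -0.1370 0.4200
    outer loop
      vertex 0.78 10.19 0.00
      vertex 2.02 2.07 0.00
      vertex 6.99 6.99 12.22
    endloop
  endfacet
  facet normal -0.1458 -0.8958 0.4199
    outer loop
      vertex 2.02 2.07 0.00
      vertex 10.13 0.75 0.00
      vertex 6.99 6.99 12.22
    endloop
  endfacet
  facet normal 0.8064 -0.4165 0.4199
    outer loop
      vertex 10.13 0.75 0.00
      vertex 13.90 8.05 0.00
      vertex 6.99 6.99 12.22
    endloop
  endfacet
endsolid part

The G0 Z moves step by Δz≈1.75 mm. The G1 loops shrink linearly with z, so the solid tapers from its base footprint up to z≈12.2. Closing with a flat bottom cap and the tapered top and triangulating gives 8 facets — a regular 5-sided pyramid, base circumscribed radius ≈ 6.99 mm, apex at z ≈ 12.2 mm.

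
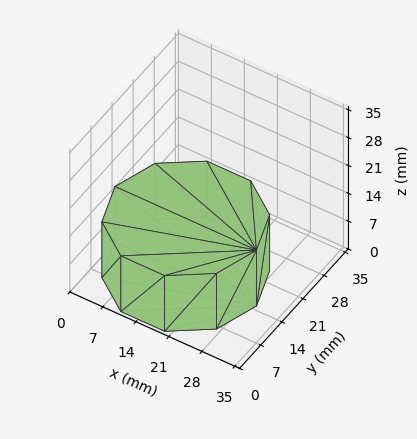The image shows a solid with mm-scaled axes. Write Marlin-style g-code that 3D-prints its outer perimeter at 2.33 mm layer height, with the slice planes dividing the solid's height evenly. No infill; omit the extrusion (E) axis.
Reading the render: the shape is a regular 10-sided prism (a cylinder approximated with 10 flat sides), circumscribed radius ≈ 15 mm, height ≈ 14 mm (dimensions read to the nearest mm from the axis ticks). For the g-code, the solid's height is divided into equal slices at the stated Δz and each level perimeter traced with G1 moves after a G0 lift.

; perimeter-only toolpath
G21 ; units = mm
G90 ; absolute positioning
G28 ; home
; layer 1
G0 Z2.33
G0 X30.00 Y15.00
G1 X27.14 Y23.82
G1 X19.64 Y29.27
G1 X10.36 Y29.27
G1 X2.86 Y23.82
G1 X0.00 Y15.00
G1 X2.86 Y6.18
G1 X10.36 Y0.73
G1 X19.64 Y0.73
G1 X27.14 Y6.18
G1 X30.00 Y15.00
; layer 2
G0 Z4.67
G0 X30.00 Y15.00
G1 X27.14 Y23.82
G1 X19.64 Y29.27
G1 X10.36 Y29.27
G1 X2.86 Y23.82
G1 X0.00 Y15.00
G1 X2.86 Y6.18
G1 X10.36 Y0.73
G1 X19.64 Y0.73
G1 X27.14 Y6.18
G1 X30.00 Y15.00
; layer 3
G0 Z7.00
G0 X30.00 Y15.00
G1 X27.14 Y23.82
G1 X19.64 Y29.27
G1 X10.36 Y29.27
G1 X2.86 Y23.82
G1 X0.00 Y15.00
G1 X2.86 Y6.18
G1 X10.36 Y0.73
G1 X19.64 Y0.73
G1 X27.14 Y6.18
G1 X30.00 Y15.00
; layer 4
G0 Z9.33
G0 X30.00 Y15.00
G1 X27.14 Y23.82
G1 X19.64 Y29.27
G1 X10.36 Y29.27
G1 X2.86 Y23.82
G1 X0.00 Y15.00
G1 X2.86 Y6.18
G1 X10.36 Y0.73
G1 X19.64 Y0.73
G1 X27.14 Y6.18
G1 X30.00 Y15.00
; layer 5
G0 Z11.67
G0 X30.00 Y15.00
G1 X27.14 Y23.82
G1 X19.64 Y29.27
G1 X10.36 Y29.27
G1 X2.86 Y23.82
G1 X0.00 Y15.00
G1 X2.86 Y6.18
G1 X10.36 Y0.73
G1 X19.64 Y0.73
G1 X27.14 Y6.18
G1 X30.00 Y15.00
; layer 6
G0 Z14.00
G0 X30.00 Y15.00
G1 X27.14 Y23.82
G1 X19.64 Y29.27
G1 X10.36 Y29.27
G1 X2.86 Y23.82
G1 X0.00 Y15.00
G1 X2.86 Y6.18
G1 X10.36 Y0.73
G1 X19.64 Y0.73
G1 X27.14 Y6.18
G1 X30.00 Y15.00
M2 ; end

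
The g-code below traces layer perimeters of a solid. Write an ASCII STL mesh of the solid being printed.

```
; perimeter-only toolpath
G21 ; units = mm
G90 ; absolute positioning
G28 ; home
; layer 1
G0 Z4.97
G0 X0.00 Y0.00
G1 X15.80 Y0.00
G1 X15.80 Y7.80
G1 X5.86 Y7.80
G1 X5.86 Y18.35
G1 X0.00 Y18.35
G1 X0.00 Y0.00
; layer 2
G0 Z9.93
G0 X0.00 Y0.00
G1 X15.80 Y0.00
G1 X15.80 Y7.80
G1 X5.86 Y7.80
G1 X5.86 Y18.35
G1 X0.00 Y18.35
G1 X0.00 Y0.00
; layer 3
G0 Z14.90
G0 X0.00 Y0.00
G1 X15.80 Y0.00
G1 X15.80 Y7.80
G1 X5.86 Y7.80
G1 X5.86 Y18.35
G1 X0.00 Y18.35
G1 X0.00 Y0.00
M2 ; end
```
solid part
  facet normal 0.0000 0.0000 -1.0000
    outer loop
      vertex 15.80 7.80 0.00
      vertex 15.80 0.00 0.00
      vertex 0.00 0.00 0.00
    endloop
  endfacet
  facet normal 0.0000 0.0000 -1.0000
    outer loop
      vertex 5.86 7.80 0.00
      vertex 15.80 7.80 0.00
      vertex 0.00 0.00 0.00
    endloop
  endfacet
  facet normal 0.0000 0.0000 -1.0000
    outer loop
      vertex 5.86 18.35 0.00
      vertex 5.86 7.80 0.00
      vertex 0.00 0.00 0.00
    endloop
  endfacet
  facet normal 0.0000 0.0000 -1.0000
    outer loop
      vertex 0.00 18.35 0.00
      vertex 5.86 18.35 0.00
      vertex 0.00 0.00 0.00
    endloop
  endfacet
  facet normal 0.0000 0.0000 1.0000
    outer loop
      vertex 0.00 0.00 14.90
      vertex 15.80 0.00 14.90
      vertex 15.80 7.80 14.90
    endloop
  endfacet
  facet normal 0.0000 0.0000 1.0000
    outer loop
      vertex 0.00 0.00 14.90
      vertex 15.80 7.80 14.90
      vertex 5.86 7.80 14.90
    endloop
  endfacet
  facet normal 0.0000 0.0000 1.0000
    outer loop
      vertex 0.00 0.00 14.90
      vertex 5.86 7.80 14.90
      vertex 5.86 18.35 14.90
    endloop
  endfacet
  facet normal 0.0000 0.0000 1.0000
    outer loop
      vertex 0.00 0.00 14.90
      vertex 5.86 18.35 14.90
      vertex 0.00 18.35 14.90
    endloop
  endfacet
  facet normal 0.0000 -1.0000 0.0000
    outer loop
      vertex 0.00 0.00 0.00
      vertex 15.80 0.00 0.00
      vertex 15.80 0.00 14.90
    endloop
  endfacet
  facet normal 0.0000 -1.0000 0.0000
    outer loop
      vertex 0.00 0.00 0.00
      vertex 15.80 0.00 14.90
      vertex 0.00 0.00 14.90
    endloop
  endfacet
  facet normal 1.0000 0.0000 0.0000
    outer loop
      vertex 15.80 0.00 0.00
      vertex 15.80 7.80 0.00
      vertex 15.80 7.80 14.90
    endloop
  endfacet
  facet normal 1.0000 0.0000 0.0000
    outer loop
      vertex 15.80 0.00 0.00
      vertex 15.80 7.80 14.90
      vertex 15.80 0.00 14.90
    endloop
  endfacet
  facet normal 0.0000 1.0000 0.0000
    outer loop
      vertex 15.80 7.80 0.00
      vertex 5.86 7.80 0.00
      vertex 5.86 7.80 14.90
    endloop
  endfacet
  facet normal 0.0000 1.0000 0.0000
    outer loop
      vertex 15.80 7.80 0.00
      vertex 5.86 7.80 14.90
      vertex 15.80 7.80 14.90
    endloop
  endfacet
  facet normal 1.0000 0.0000 0.0000
    outer loop
      vertex 5.86 7.80 0.00
      vertex 5.86 18.35 0.00
      vertex 5.86 18.35 14.90
    endloop
  endfacet
  facet normal 1.0000 0.0000 0.0000
    outer loop
      vertex 5.86 7.80 0.00
      vertex 5.86 18.35 14.90
      vertex 5.86 7.80 14.90
    endloop
  endfacet
  facet normal 0.0000 1.0000 0.0000
    outer loop
      vertex 5.86 18.35 0.00
      vertex 0.00 18.35 0.00
      vertex 0.00 18.35 14.90
    endloop
  endfacet
  facet normal 0.0000 1.0000 0.0000
    outer loop
      vertex 5.86 18.35 0.00
      vertex 0.00 18.35 14.90
      vertex 5.86 18.35 14.90
    endloop
  endfacet
  facet normal -1.0000 0.0000 0.0000
    outer loop
      vertex 0.00 18.35 0.00
      vertex 0.00 0.00 0.00
      vertex 0.00 0.00 14.90
    endloop
  endfacet
  facet normal -1.0000 0.0000 0.0000
    outer loop
      vertex 0.00 18.35 0.00
      vertex 0.00 0.00 14.90
      vertex 0.00 18.35 14.90
    endloop
  endfacet
endsolid part

The G0 Z moves step by Δz≈4.97 mm. Every layer's G1 loop is the same polygon, so the solid is a straight extrusion of it from z=0 to z≈14.9. Closing with flat bottom and top caps and triangulating gives 20 facets — an L-shaped prism: outer 15.8 × 18.4 mm, arm thicknesses ≈ 7.8 mm (horizontal) and 5.86 mm (vertical), extruded 14.9 mm in z.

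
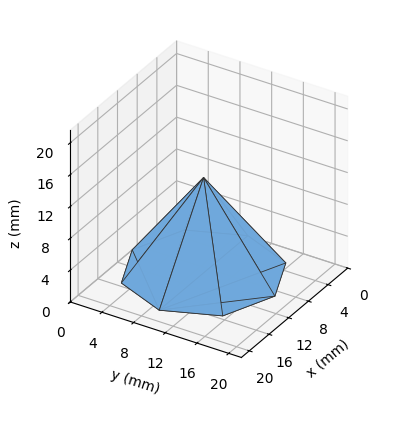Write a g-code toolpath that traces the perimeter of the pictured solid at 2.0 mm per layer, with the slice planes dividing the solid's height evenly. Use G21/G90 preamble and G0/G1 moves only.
Reading the render: the shape is a regular 8-sided pyramid, base circumscribed radius ≈ 9 mm, apex at z ≈ 12 mm (dimensions read to the nearest mm from the axis ticks). For the g-code, the solid's height is divided into equal slices at the stated Δz and each level perimeter traced with G1 moves after a G0 lift.

; perimeter-only toolpath
G21 ; units = mm
G90 ; absolute positioning
G28 ; home
; layer 1
G0 Z2.0
G0 X16.5 Y9.0
G1 X14.3 Y14.3
G1 X9.0 Y16.5
G1 X3.7 Y14.3
G1 X1.5 Y9.0
G1 X3.7 Y3.7
G1 X9.0 Y1.5
G1 X14.3 Y3.7
G1 X16.5 Y9.0
; layer 2
G0 Z4.0
G0 X15.0 Y9.0
G1 X13.3 Y13.3
G1 X9.0 Y15.0
G1 X4.7 Y13.3
G1 X3.0 Y9.0
G1 X4.7 Y4.7
G1 X9.0 Y3.0
G1 X13.3 Y4.7
G1 X15.0 Y9.0
; layer 3
G0 Z6.0
G0 X13.5 Y9.0
G1 X12.2 Y12.2
G1 X9.0 Y13.5
G1 X5.8 Y12.2
G1 X4.5 Y9.0
G1 X5.8 Y5.8
G1 X9.0 Y4.5
G1 X12.2 Y5.8
G1 X13.5 Y9.0
; layer 4
G0 Z8.0
G0 X12.0 Y9.0
G1 X11.1 Y11.1
G1 X9.0 Y12.0
G1 X6.9 Y11.1
G1 X6.0 Y9.0
G1 X6.9 Y6.9
G1 X9.0 Y6.0
G1 X11.1 Y6.9
G1 X12.0 Y9.0
; layer 5
G0 Z10.0
G0 X10.5 Y9.0
G1 X10.1 Y10.1
G1 X9.0 Y10.5
G1 X7.9 Y10.1
G1 X7.5 Y9.0
G1 X7.9 Y7.9
G1 X9.0 Y7.5
G1 X10.1 Y7.9
G1 X10.5 Y9.0
M2 ; end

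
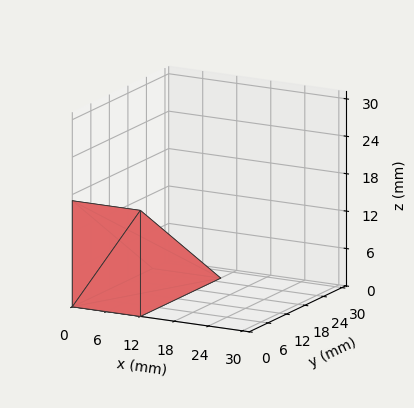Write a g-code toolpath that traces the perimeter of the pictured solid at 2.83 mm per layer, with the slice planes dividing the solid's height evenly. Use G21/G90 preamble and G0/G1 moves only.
Reading the render: the shape is a wedge (ramp): 12 × 26 mm base, rising to 17 mm along the y=0 edge and sloping linearly to z=0 at y=26 (dimensions read to the nearest mm from the axis ticks). For the g-code, the solid's height is divided into equal slices at the stated Δz and each level perimeter traced with G1 moves after a G0 lift.

; perimeter-only toolpath
G21 ; units = mm
G90 ; absolute positioning
G28 ; home
; layer 1
G0 Z2.83
G0 X0.00 Y0.00
G1 X12.00 Y0.00
G1 X12.00 Y21.67
G1 X0.00 Y21.67
G1 X0.00 Y0.00
; layer 2
G0 Z5.67
G0 X0.00 Y0.00
G1 X12.00 Y0.00
G1 X12.00 Y17.33
G1 X0.00 Y17.33
G1 X0.00 Y0.00
; layer 3
G0 Z8.50
G0 X0.00 Y0.00
G1 X12.00 Y0.00
G1 X12.00 Y13.00
G1 X0.00 Y13.00
G1 X0.00 Y0.00
; layer 4
G0 Z11.33
G0 X0.00 Y0.00
G1 X12.00 Y0.00
G1 X12.00 Y8.67
G1 X0.00 Y8.67
G1 X0.00 Y0.00
; layer 5
G0 Z14.17
G0 X0.00 Y0.00
G1 X12.00 Y0.00
G1 X12.00 Y4.33
G1 X0.00 Y4.33
G1 X0.00 Y0.00
M2 ; end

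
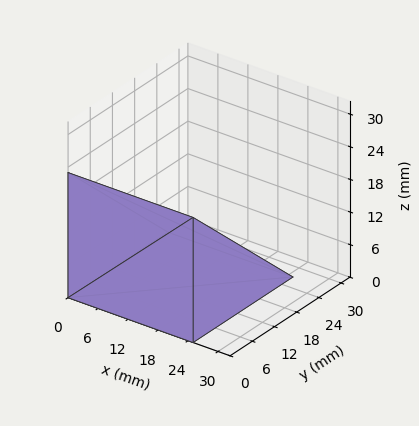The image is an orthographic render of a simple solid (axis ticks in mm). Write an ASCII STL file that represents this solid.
Reading the render: the shape is a wedge (ramp): 25 × 27 mm base, rising to 23 mm along the y=0 edge and sloping linearly to z=0 at y=27 (dimensions read to the nearest mm from the axis ticks). For the STL, each face is triangulated and given an outward normal.

solid part
  facet normal 0.0000 0.0000 -1.0000
    outer loop
      vertex 25.00 27.00 0.00
      vertex 25.00 0.00 0.00
      vertex 0.00 0.00 0.00
    endloop
  endfacet
  facet normal 0.0000 0.0000 -1.0000
    outer loop
      vertex 0.00 27.00 0.00
      vertex 25.00 27.00 0.00
      vertex 0.00 0.00 0.00
    endloop
  endfacet
  facet normal 0.0000 -1.0000 0.0000
    outer loop
      vertex 0.00 0.00 0.00
      vertex 25.00 0.00 0.00
      vertex 25.00 0.00 23.00
    endloop
  endfacet
  facet normal 0.0000 -1.0000 0.0000
    outer loop
      vertex 0.00 0.00 0.00
      vertex 25.00 0.00 23.00
      vertex 0.00 0.00 23.00
    endloop
  endfacet
  facet normal 0.0000 0.6485 0.7612
    outer loop
      vertex 0.00 0.00 23.00
      vertex 25.00 0.00 23.00
      vertex 25.00 27.00 0.00
    endloop
  endfacet
  facet normal 0.0000 0.6485 0.7612
    outer loop
      vertex 0.00 0.00 23.00
      vertex 25.00 27.00 0.00
      vertex 0.00 27.00 0.00
    endloop
  endfacet
  facet normal -1.0000 0.0000 0.0000
    outer loop
      vertex 0.00 0.00 23.00
      vertex 0.00 27.00 0.00
      vertex 0.00 0.00 0.00
    endloop
  endfacet
  facet normal 1.0000 0.0000 0.0000
    outer loop
      vertex 25.00 0.00 0.00
      vertex 25.00 27.00 0.00
      vertex 25.00 0.00 23.00
    endloop
  endfacet
endsolid part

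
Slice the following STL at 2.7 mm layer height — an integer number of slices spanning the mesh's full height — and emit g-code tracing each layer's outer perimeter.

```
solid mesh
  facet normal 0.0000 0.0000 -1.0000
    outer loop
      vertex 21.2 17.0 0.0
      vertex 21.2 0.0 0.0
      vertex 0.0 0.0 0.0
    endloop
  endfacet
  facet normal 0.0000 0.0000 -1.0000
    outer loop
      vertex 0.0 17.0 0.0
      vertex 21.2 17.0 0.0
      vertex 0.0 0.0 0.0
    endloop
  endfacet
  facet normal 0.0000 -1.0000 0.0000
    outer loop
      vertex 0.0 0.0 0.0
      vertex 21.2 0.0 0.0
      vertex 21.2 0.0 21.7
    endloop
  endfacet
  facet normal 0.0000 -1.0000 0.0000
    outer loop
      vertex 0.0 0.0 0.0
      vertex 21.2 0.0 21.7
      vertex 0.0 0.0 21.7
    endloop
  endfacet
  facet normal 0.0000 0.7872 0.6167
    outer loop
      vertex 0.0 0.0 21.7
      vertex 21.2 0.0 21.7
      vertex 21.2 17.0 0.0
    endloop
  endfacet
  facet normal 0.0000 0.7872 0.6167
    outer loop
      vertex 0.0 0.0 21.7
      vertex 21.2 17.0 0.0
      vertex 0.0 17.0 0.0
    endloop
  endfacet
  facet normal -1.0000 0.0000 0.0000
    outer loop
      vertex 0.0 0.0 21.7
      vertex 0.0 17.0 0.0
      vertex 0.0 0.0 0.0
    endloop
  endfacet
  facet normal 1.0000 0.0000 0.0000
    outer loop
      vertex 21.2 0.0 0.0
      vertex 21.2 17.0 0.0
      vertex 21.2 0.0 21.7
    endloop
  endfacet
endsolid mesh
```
; perimeter-only toolpath
G21 ; units = mm
G90 ; absolute positioning
G28 ; home
; layer 1
G0 Z2.7
G0 X0.0 Y0.0
G1 X21.2 Y0.0
G1 X21.2 Y14.9
G1 X0.0 Y14.9
G1 X0.0 Y0.0
; layer 2
G0 Z5.4
G0 X0.0 Y0.0
G1 X21.2 Y0.0
G1 X21.2 Y12.8
G1 X0.0 Y12.8
G1 X0.0 Y0.0
; layer 3
G0 Z8.1
G0 X0.0 Y0.0
G1 X21.2 Y0.0
G1 X21.2 Y10.6
G1 X0.0 Y10.6
G1 X0.0 Y0.0
; layer 4
G0 Z10.8
G0 X0.0 Y0.0
G1 X21.2 Y0.0
G1 X21.2 Y8.5
G1 X0.0 Y8.5
G1 X0.0 Y0.0
; layer 5
G0 Z13.6
G0 X0.0 Y0.0
G1 X21.2 Y0.0
G1 X21.2 Y6.4
G1 X0.0 Y6.4
G1 X0.0 Y0.0
; layer 6
G0 Z16.3
G0 X0.0 Y0.0
G1 X21.2 Y0.0
G1 X21.2 Y4.2
G1 X0.0 Y4.2
G1 X0.0 Y0.0
; layer 7
G0 Z19.0
G0 X0.0 Y0.0
G1 X21.2 Y0.0
G1 X21.2 Y2.1
G1 X0.0 Y2.1
G1 X0.0 Y0.0
M2 ; end

The solid is a wedge (ramp): 21.2 × 17 mm base, rising to 21.7 mm along the y=0 edge and sloping linearly to z=0 at y=17. Slicing at Δz = 2.7 mm — 8 equal slices spanning the solid's height, so layer i sits at z = i·h/8 — gives 7 non-empty perimeters. Each is a 4-segment closed polygon; G0 lifts to the layer z and rapids to the start vertex, then G1 traces the edges. The cross-section shrinks linearly with z (the slice at the apex is degenerate and omitted).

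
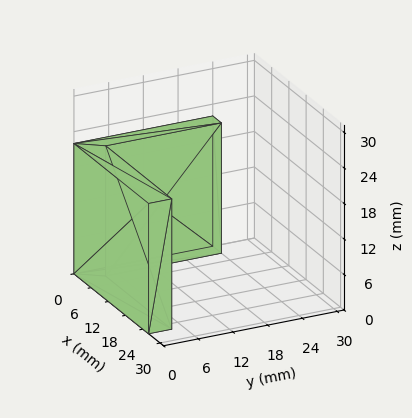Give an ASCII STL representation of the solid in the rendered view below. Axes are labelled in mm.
Reading the render: the shape is an L-shaped prism: outer 26 × 24 mm, arm thicknesses ≈ 4 mm (horizontal) and 3 mm (vertical), extruded 22 mm in z (dimensions read to the nearest mm from the axis ticks). For the STL, each face is triangulated and given an outward normal.

solid part
  facet normal 0.0000 0.0000 -1.0000
    outer loop
      vertex 26.0 4.0 0.0
      vertex 26.0 0.0 0.0
      vertex 0.0 0.0 0.0
    endloop
  endfacet
  facet normal 0.0000 0.0000 -1.0000
    outer loop
      vertex 3.0 4.0 0.0
      vertex 26.0 4.0 0.0
      vertex 0.0 0.0 0.0
    endloop
  endfacet
  facet normal 0.0000 0.0000 -1.0000
    outer loop
      vertex 3.0 24.0 0.0
      vertex 3.0 4.0 0.0
      vertex 0.0 0.0 0.0
    endloop
  endfacet
  facet normal 0.0000 0.0000 -1.0000
    outer loop
      vertex 0.0 24.0 0.0
      vertex 3.0 24.0 0.0
      vertex 0.0 0.0 0.0
    endloop
  endfacet
  facet normal 0.0000 0.0000 1.0000
    outer loop
      vertex 0.0 0.0 22.0
      vertex 26.0 0.0 22.0
      vertex 26.0 4.0 22.0
    endloop
  endfacet
  facet normal 0.0000 0.0000 1.0000
    outer loop
      vertex 0.0 0.0 22.0
      vertex 26.0 4.0 22.0
      vertex 3.0 4.0 22.0
    endloop
  endfacet
  facet normal 0.0000 0.0000 1.0000
    outer loop
      vertex 0.0 0.0 22.0
      vertex 3.0 4.0 22.0
      vertex 3.0 24.0 22.0
    endloop
  endfacet
  facet normal 0.0000 0.0000 1.0000
    outer loop
      vertex 0.0 0.0 22.0
      vertex 3.0 24.0 22.0
      vertex 0.0 24.0 22.0
    endloop
  endfacet
  facet normal 0.0000 -1.0000 0.0000
    outer loop
      vertex 0.0 0.0 0.0
      vertex 26.0 0.0 0.0
      vertex 26.0 0.0 22.0
    endloop
  endfacet
  facet normal 0.0000 -1.0000 0.0000
    outer loop
      vertex 0.0 0.0 0.0
      vertex 26.0 0.0 22.0
      vertex 0.0 0.0 22.0
    endloop
  endfacet
  facet normal 1.0000 0.0000 0.0000
    outer loop
      vertex 26.0 0.0 0.0
      vertex 26.0 4.0 0.0
      vertex 26.0 4.0 22.0
    endloop
  endfacet
  facet normal 1.0000 0.0000 0.0000
    outer loop
      vertex 26.0 0.0 0.0
      vertex 26.0 4.0 22.0
      vertex 26.0 0.0 22.0
    endloop
  endfacet
  facet normal 0.0000 1.0000 0.0000
    outer loop
      vertex 26.0 4.0 0.0
      vertex 3.0 4.0 0.0
      vertex 3.0 4.0 22.0
    endloop
  endfacet
  facet normal 0.0000 1.0000 0.0000
    outer loop
      vertex 26.0 4.0 0.0
      vertex 3.0 4.0 22.0
      vertex 26.0 4.0 22.0
    endloop
  endfacet
  facet normal 1.0000 0.0000 0.0000
    outer loop
      vertex 3.0 4.0 0.0
      vertex 3.0 24.0 0.0
      vertex 3.0 24.0 22.0
    endloop
  endfacet
  facet normal 1.0000 0.0000 0.0000
    outer loop
      vertex 3.0 4.0 0.0
      vertex 3.0 24.0 22.0
      vertex 3.0 4.0 22.0
    endloop
  endfacet
  facet normal 0.0000 1.0000 0.0000
    outer loop
      vertex 3.0 24.0 0.0
      vertex 0.0 24.0 0.0
      vertex 0.0 24.0 22.0
    endloop
  endfacet
  facet normal 0.0000 1.0000 0.0000
    outer loop
      vertex 3.0 24.0 0.0
      vertex 0.0 24.0 22.0
      vertex 3.0 24.0 22.0
    endloop
  endfacet
  facet normal -1.0000 0.0000 0.0000
    outer loop
      vertex 0.0 24.0 0.0
      vertex 0.0 0.0 0.0
      vertex 0.0 0.0 22.0
    endloop
  endfacet
  facet normal -1.0000 0.0000 0.0000
    outer loop
      vertex 0.0 24.0 0.0
      vertex 0.0 0.0 22.0
      vertex 0.0 24.0 22.0
    endloop
  endfacet
endsolid part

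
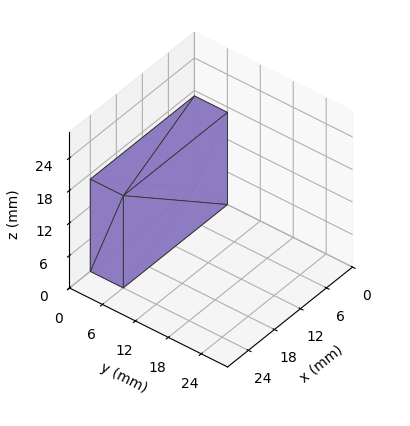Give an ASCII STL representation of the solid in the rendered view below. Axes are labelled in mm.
Reading the render: the shape is a rectangular box, roughly 24 × 6 mm footprint and 17 mm tall (dimensions read to the nearest mm from the axis ticks). For the STL, each face is triangulated and given an outward normal.

solid part
  facet normal 0.0000 0.0000 -1.0000
    outer loop
      vertex 24.0 6.0 0.0
      vertex 24.0 0.0 0.0
      vertex 0.0 0.0 0.0
    endloop
  endfacet
  facet normal 0.0000 0.0000 -1.0000
    outer loop
      vertex 0.0 6.0 0.0
      vertex 24.0 6.0 0.0
      vertex 0.0 0.0 0.0
    endloop
  endfacet
  facet normal 0.0000 0.0000 1.0000
    outer loop
      vertex 0.0 0.0 17.0
      vertex 24.0 0.0 17.0
      vertex 24.0 6.0 17.0
    endloop
  endfacet
  facet normal 0.0000 0.0000 1.0000
    outer loop
      vertex 0.0 0.0 17.0
      vertex 24.0 6.0 17.0
      vertex 0.0 6.0 17.0
    endloop
  endfacet
  facet normal 0.0000 -1.0000 0.0000
    outer loop
      vertex 0.0 0.0 0.0
      vertex 24.0 0.0 0.0
      vertex 24.0 0.0 17.0
    endloop
  endfacet
  facet normal 0.0000 -1.0000 0.0000
    outer loop
      vertex 0.0 0.0 0.0
      vertex 24.0 0.0 17.0
      vertex 0.0 0.0 17.0
    endloop
  endfacet
  facet normal 0.0000 1.0000 0.0000
    outer loop
      vertex 24.0 6.0 17.0
      vertex 24.0 6.0 0.0
      vertex 0.0 6.0 0.0
    endloop
  endfacet
  facet normal 0.0000 1.0000 0.0000
    outer loop
      vertex 0.0 6.0 17.0
      vertex 24.0 6.0 17.0
      vertex 0.0 6.0 0.0
    endloop
  endfacet
  facet normal -1.0000 0.0000 0.0000
    outer loop
      vertex 0.0 6.0 17.0
      vertex 0.0 6.0 0.0
      vertex 0.0 0.0 0.0
    endloop
  endfacet
  facet normal -1.0000 0.0000 0.0000
    outer loop
      vertex 0.0 0.0 17.0
      vertex 0.0 6.0 17.0
      vertex 0.0 0.0 0.0
    endloop
  endfacet
  facet normal 1.0000 0.0000 0.0000
    outer loop
      vertex 24.0 0.0 0.0
      vertex 24.0 6.0 0.0
      vertex 24.0 6.0 17.0
    endloop
  endfacet
  facet normal 1.0000 0.0000 0.0000
    outer loop
      vertex 24.0 0.0 0.0
      vertex 24.0 6.0 17.0
      vertex 24.0 0.0 17.0
    endloop
  endfacet
endsolid part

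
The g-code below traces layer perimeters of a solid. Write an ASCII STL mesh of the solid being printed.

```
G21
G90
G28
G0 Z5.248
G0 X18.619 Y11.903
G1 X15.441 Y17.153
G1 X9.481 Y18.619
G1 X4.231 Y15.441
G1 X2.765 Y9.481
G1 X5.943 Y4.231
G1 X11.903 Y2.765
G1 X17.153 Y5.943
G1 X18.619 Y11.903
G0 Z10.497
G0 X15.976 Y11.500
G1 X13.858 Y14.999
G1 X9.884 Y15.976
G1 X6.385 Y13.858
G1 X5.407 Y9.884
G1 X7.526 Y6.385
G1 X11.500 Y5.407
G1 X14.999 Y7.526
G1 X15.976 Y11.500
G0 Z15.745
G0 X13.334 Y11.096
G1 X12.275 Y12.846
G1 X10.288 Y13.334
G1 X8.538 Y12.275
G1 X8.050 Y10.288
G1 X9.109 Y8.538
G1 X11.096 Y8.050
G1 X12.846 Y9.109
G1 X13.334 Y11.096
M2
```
solid part
  facet normal 0.0000 0.0000 -1.0000
    outer loop
      vertex 9.077 21.261 0.000
      vertex 17.024 19.307 0.000
      vertex 21.261 12.307 0.000
    endloop
  endfacet
  facet normal 0.0000 0.0000 -1.0000
    outer loop
      vertex 2.077 17.024 0.000
      vertex 9.077 21.261 0.000
      vertex 21.261 12.307 0.000
    endloop
  endfacet
  facet normal 0.0000 0.0000 -1.0000
    outer loop
      vertex 0.123 9.077 0.000
      vertex 2.077 17.024 0.000
      vertex 21.261 12.307 0.000
    endloop
  endfacet
  facet normal 0.0000 0.0000 -1.0000
    outer loop
      vertex 4.360 2.077 0.000
      vertex 0.123 9.077 0.000
      vertex 21.261 12.307 0.000
    endloop
  endfacet
  facet normal 0.0000 0.0000 -1.0000
    outer loop
      vertex 12.307 0.123 0.000
      vertex 4.360 2.077 0.000
      vertex 21.261 12.307 0.000
    endloop
  endfacet
  facet normal 0.0000 0.0000 -1.0000
    outer loop
      vertex 19.307 4.360 0.000
      vertex 12.307 0.123 0.000
      vertex 21.261 12.307 0.000
    endloop
  endfacet
  facet normal 0.7741 0.4685 0.4257
    outer loop
      vertex 21.261 12.307 0.000
      vertex 17.024 19.307 0.000
      vertex 10.692 10.692 20.994
    endloop
  endfacet
  facet normal 0.2160 0.8787 0.4257
    outer loop
      vertex 17.024 19.307 0.000
      vertex 9.077 21.261 0.000
      vertex 10.692 10.692 20.994
    endloop
  endfacet
  facet normal -0.4685 0.7741 0.4257
    outer loop
      vertex 9.077 21.261 0.000
      vertex 2.077 17.024 0.000
      vertex 10.692 10.692 20.994
    endloop
  endfacet
  facet normal -0.8787 0.2160 0.4257
    outer loop
      vertex 2.077 17.024 0.000
      vertex 0.123 9.077 0.000
      vertex 10.692 10.692 20.994
    endloop
  endfacet
  facet normal -0.7741 -0.4685 0.4257
    outer loop
      vertex 0.123 9.077 0.000
      vertex 4.360 2.077 0.000
      vertex 10.692 10.692 20.994
    endloop
  endfacet
  facet normal -0.2160 -0.8787 0.4257
    outer loop
      vertex 4.360 2.077 0.000
      vertex 12.307 0.123 0.000
      vertex 10.692 10.692 20.994
    endloop
  endfacet
  facet normal 0.4685 -0.7741 0.4257
    outer loop
      vertex 12.307 0.123 0.000
      vertex 19.307 4.360 0.000
      vertex 10.692 10.692 20.994
    endloop
  endfacet
  facet normal 0.8787 -0.2160 0.4257
    outer loop
      vertex 19.307 4.360 0.000
      vertex 21.261 12.307 0.000
      vertex 10.692 10.692 20.994
    endloop
  endfacet
endsolid part

The G0 Z moves step by Δz≈5.248 mm. The G1 loops shrink linearly with z, so the solid tapers from its base footprint up to z≈21. Closing with a flat bottom cap and the tapered top and triangulating gives 14 facets — a regular 8-sided pyramid, base circumscribed radius ≈ 10.7 mm, apex at z ≈ 21 mm.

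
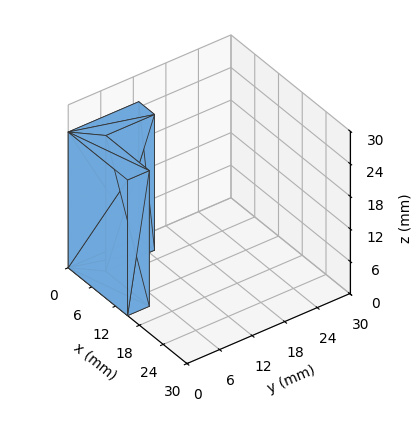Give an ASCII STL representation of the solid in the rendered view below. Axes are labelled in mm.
Reading the render: the shape is an L-shaped prism: outer 15 × 13 mm, arm thicknesses ≈ 4 mm (horizontal) and 4 mm (vertical), extruded 25 mm in z (dimensions read to the nearest mm from the axis ticks). For the STL, each face is triangulated and given an outward normal.

solid part
  facet normal 0.0000 0.0000 -1.0000
    outer loop
      vertex 15.00 4.00 0.00
      vertex 15.00 0.00 0.00
      vertex 0.00 0.00 0.00
    endloop
  endfacet
  facet normal 0.0000 0.0000 -1.0000
    outer loop
      vertex 4.00 4.00 0.00
      vertex 15.00 4.00 0.00
      vertex 0.00 0.00 0.00
    endloop
  endfacet
  facet normal 0.0000 0.0000 -1.0000
    outer loop
      vertex 4.00 13.00 0.00
      vertex 4.00 4.00 0.00
      vertex 0.00 0.00 0.00
    endloop
  endfacet
  facet normal 0.0000 0.0000 -1.0000
    outer loop
      vertex 0.00 13.00 0.00
      vertex 4.00 13.00 0.00
      vertex 0.00 0.00 0.00
    endloop
  endfacet
  facet normal 0.0000 0.0000 1.0000
    outer loop
      vertex 0.00 0.00 25.00
      vertex 15.00 0.00 25.00
      vertex 15.00 4.00 25.00
    endloop
  endfacet
  facet normal 0.0000 0.0000 1.0000
    outer loop
      vertex 0.00 0.00 25.00
      vertex 15.00 4.00 25.00
      vertex 4.00 4.00 25.00
    endloop
  endfacet
  facet normal 0.0000 0.0000 1.0000
    outer loop
      vertex 0.00 0.00 25.00
      vertex 4.00 4.00 25.00
      vertex 4.00 13.00 25.00
    endloop
  endfacet
  facet normal 0.0000 0.0000 1.0000
    outer loop
      vertex 0.00 0.00 25.00
      vertex 4.00 13.00 25.00
      vertex 0.00 13.00 25.00
    endloop
  endfacet
  facet normal 0.0000 -1.0000 0.0000
    outer loop
      vertex 0.00 0.00 0.00
      vertex 15.00 0.00 0.00
      vertex 15.00 0.00 25.00
    endloop
  endfacet
  facet normal 0.0000 -1.0000 0.0000
    outer loop
      vertex 0.00 0.00 0.00
      vertex 15.00 0.00 25.00
      vertex 0.00 0.00 25.00
    endloop
  endfacet
  facet normal 1.0000 0.0000 0.0000
    outer loop
      vertex 15.00 0.00 0.00
      vertex 15.00 4.00 0.00
      vertex 15.00 4.00 25.00
    endloop
  endfacet
  facet normal 1.0000 0.0000 0.0000
    outer loop
      vertex 15.00 0.00 0.00
      vertex 15.00 4.00 25.00
      vertex 15.00 0.00 25.00
    endloop
  endfacet
  facet normal 0.0000 1.0000 0.0000
    outer loop
      vertex 15.00 4.00 0.00
      vertex 4.00 4.00 0.00
      vertex 4.00 4.00 25.00
    endloop
  endfacet
  facet normal 0.0000 1.0000 0.0000
    outer loop
      vertex 15.00 4.00 0.00
      vertex 4.00 4.00 25.00
      vertex 15.00 4.00 25.00
    endloop
  endfacet
  facet normal 1.0000 0.0000 0.0000
    outer loop
      vertex 4.00 4.00 0.00
      vertex 4.00 13.00 0.00
      vertex 4.00 13.00 25.00
    endloop
  endfacet
  facet normal 1.0000 0.0000 0.0000
    outer loop
      vertex 4.00 4.00 0.00
      vertex 4.00 13.00 25.00
      vertex 4.00 4.00 25.00
    endloop
  endfacet
  facet normal 0.0000 1.0000 0.0000
    outer loop
      vertex 4.00 13.00 0.00
      vertex 0.00 13.00 0.00
      vertex 0.00 13.00 25.00
    endloop
  endfacet
  facet normal 0.0000 1.0000 0.0000
    outer loop
      vertex 4.00 13.00 0.00
      vertex 0.00 13.00 25.00
      vertex 4.00 13.00 25.00
    endloop
  endfacet
  facet normal -1.0000 0.0000 0.0000
    outer loop
      vertex 0.00 13.00 0.00
      vertex 0.00 0.00 0.00
      vertex 0.00 0.00 25.00
    endloop
  endfacet
  facet normal -1.0000 0.0000 0.0000
    outer loop
      vertex 0.00 13.00 0.00
      vertex 0.00 0.00 25.00
      vertex 0.00 13.00 25.00
    endloop
  endfacet
endsolid part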